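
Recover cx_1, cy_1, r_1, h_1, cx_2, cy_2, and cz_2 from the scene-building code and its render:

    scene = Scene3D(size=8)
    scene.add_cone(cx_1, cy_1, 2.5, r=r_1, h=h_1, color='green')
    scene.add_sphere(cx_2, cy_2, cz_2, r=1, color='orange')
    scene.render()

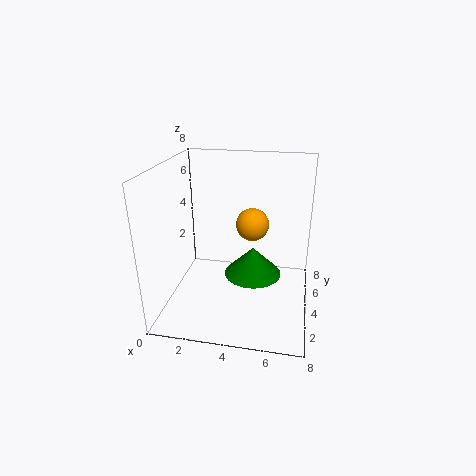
cx_1 = 5
cy_1 = 3
r_1 = 1.5
h_1 = 1.5
cx_2 = 4.5
cy_2 = 6
cz_2 = 4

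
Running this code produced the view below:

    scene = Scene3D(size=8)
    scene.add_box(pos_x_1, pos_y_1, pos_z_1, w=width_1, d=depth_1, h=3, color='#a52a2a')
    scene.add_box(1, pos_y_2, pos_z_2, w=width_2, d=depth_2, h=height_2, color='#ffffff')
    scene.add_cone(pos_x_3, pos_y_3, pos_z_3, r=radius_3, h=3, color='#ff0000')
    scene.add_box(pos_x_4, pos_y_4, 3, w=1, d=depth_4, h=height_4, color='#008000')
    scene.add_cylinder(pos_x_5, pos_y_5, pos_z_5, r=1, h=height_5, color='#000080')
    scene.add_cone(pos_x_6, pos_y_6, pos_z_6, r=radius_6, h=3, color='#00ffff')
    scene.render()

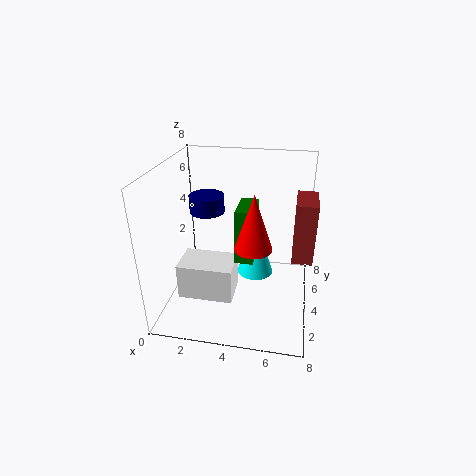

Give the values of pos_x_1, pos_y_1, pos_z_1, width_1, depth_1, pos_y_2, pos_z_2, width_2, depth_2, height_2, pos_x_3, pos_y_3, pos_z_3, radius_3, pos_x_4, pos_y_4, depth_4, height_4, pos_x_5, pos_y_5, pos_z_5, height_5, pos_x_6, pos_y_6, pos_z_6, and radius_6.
pos_x_1 = 7
pos_y_1 = 2
pos_z_1 = 4
width_1 = 1
depth_1 = 2
pos_y_2 = 2
pos_z_2 = 1
width_2 = 3
depth_2 = 2
height_2 = 2
pos_x_3 = 5
pos_y_3 = 3
pos_z_3 = 4
radius_3 = 1
pos_x_4 = 4
pos_y_4 = 3
depth_4 = 2
height_4 = 3
pos_x_5 = 2
pos_y_5 = 5
pos_z_5 = 5
height_5 = 1
pos_x_6 = 5
pos_y_6 = 4
pos_z_6 = 2
radius_6 = 1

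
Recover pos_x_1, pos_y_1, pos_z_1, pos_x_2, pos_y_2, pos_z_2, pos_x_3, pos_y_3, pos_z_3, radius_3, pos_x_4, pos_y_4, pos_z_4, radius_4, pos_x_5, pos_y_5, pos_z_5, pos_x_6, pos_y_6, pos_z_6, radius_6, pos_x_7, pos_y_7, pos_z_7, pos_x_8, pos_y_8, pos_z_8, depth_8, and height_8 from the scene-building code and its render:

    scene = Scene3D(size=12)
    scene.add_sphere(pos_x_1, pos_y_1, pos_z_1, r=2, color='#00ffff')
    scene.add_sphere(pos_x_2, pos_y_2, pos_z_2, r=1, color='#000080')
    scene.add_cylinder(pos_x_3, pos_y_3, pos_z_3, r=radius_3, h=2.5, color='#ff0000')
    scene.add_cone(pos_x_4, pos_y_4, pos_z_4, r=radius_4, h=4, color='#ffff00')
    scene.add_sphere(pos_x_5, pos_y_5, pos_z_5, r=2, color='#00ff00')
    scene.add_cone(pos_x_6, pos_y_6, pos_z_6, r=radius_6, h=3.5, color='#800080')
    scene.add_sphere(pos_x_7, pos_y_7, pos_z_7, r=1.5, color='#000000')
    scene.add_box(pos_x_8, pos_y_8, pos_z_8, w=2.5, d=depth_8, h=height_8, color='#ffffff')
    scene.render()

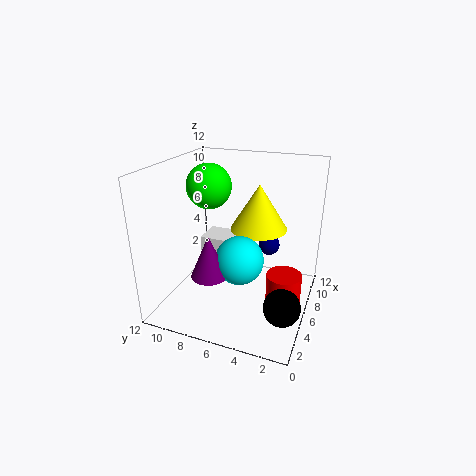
pos_x_1 = 5, pos_y_1 = 5.5, pos_z_1 = 4.5, pos_x_2 = 10.5, pos_y_2 = 4.5, pos_z_2 = 3.5, pos_x_3 = 6.5, pos_y_3 = 2, pos_z_3 = 0.5, radius_3 = 1.5, pos_x_4 = 8.5, pos_y_4 = 5, pos_z_4 = 6, radius_4 = 2.5, pos_x_5 = 8, pos_y_5 = 9.5, pos_z_5 = 9.5, pos_x_6 = 3.5, pos_y_6 = 7.5, pos_z_6 = 3.5, radius_6 = 1.5, pos_x_7 = 4, pos_y_7 = 1.5, pos_z_7 = 1.5, pos_x_8 = 6, pos_y_8 = 6.5, pos_z_8 = 3.5, depth_8 = 3, height_8 = 2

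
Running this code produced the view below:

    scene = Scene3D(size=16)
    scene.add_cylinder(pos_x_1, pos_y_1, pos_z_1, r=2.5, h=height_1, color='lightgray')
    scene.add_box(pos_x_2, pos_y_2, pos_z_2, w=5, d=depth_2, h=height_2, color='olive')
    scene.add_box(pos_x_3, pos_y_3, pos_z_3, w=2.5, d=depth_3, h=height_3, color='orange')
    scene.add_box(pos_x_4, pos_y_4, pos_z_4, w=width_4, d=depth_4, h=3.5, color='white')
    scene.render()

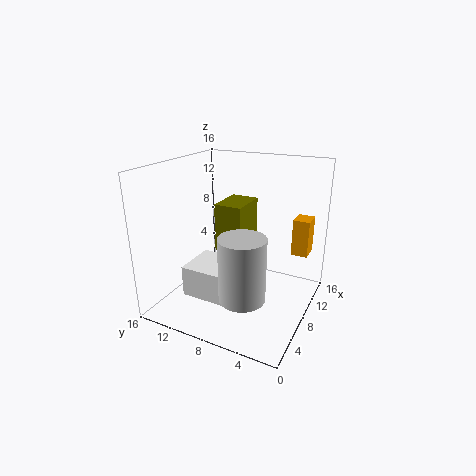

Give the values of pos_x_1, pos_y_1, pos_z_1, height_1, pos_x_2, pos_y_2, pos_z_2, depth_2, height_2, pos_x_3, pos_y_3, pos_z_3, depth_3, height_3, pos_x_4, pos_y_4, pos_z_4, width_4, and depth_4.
pos_x_1 = 5; pos_y_1 = 6; pos_z_1 = 2.5; height_1 = 7; pos_x_2 = 10.5; pos_y_2 = 9; pos_z_2 = 4.5; depth_2 = 3.5; height_2 = 6; pos_x_3 = 13.5; pos_y_3 = 1.5; pos_z_3 = 4.5; depth_3 = 2; height_3 = 4.5; pos_x_4 = 4; pos_y_4 = 8; pos_z_4 = 1.5; width_4 = 5; depth_4 = 5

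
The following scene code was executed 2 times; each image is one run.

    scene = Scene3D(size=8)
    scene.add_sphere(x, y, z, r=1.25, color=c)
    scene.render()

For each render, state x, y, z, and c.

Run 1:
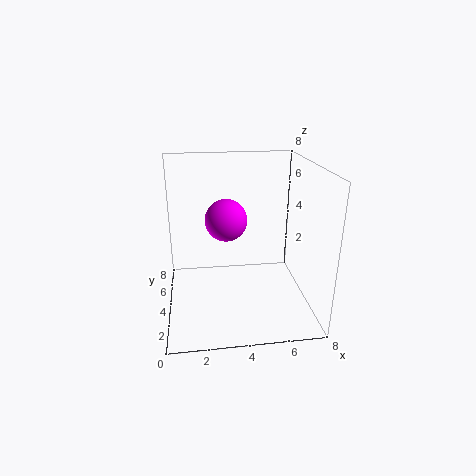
x = 3.5; y = 5.5; z = 4.5; c = 'magenta'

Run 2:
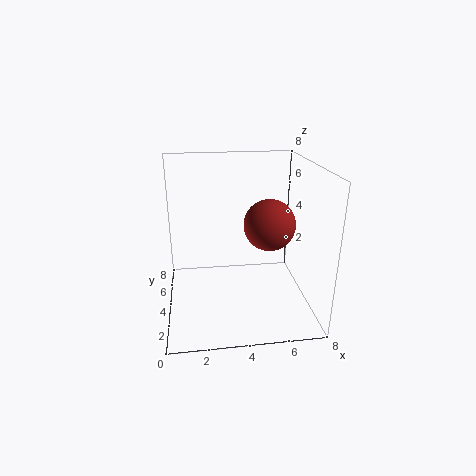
x = 5.25; y = 2; z = 5.5; c = 'brown'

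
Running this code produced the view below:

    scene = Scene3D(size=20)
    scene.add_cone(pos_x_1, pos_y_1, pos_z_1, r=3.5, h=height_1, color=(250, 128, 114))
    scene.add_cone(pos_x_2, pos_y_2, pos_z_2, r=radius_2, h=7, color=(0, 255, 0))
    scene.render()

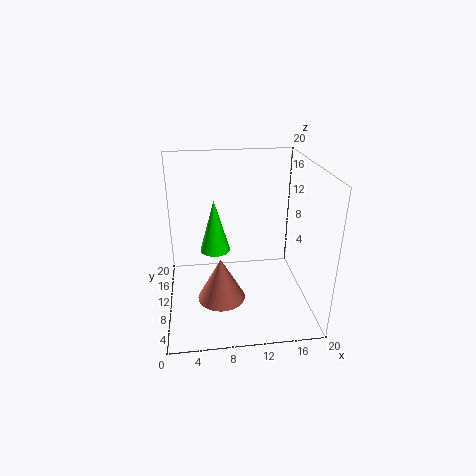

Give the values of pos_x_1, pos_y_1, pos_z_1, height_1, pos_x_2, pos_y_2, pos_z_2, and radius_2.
pos_x_1 = 7.5, pos_y_1 = 10, pos_z_1 = 0.25, height_1 = 6.5, pos_x_2 = 6.75, pos_y_2 = 9, pos_z_2 = 9, radius_2 = 2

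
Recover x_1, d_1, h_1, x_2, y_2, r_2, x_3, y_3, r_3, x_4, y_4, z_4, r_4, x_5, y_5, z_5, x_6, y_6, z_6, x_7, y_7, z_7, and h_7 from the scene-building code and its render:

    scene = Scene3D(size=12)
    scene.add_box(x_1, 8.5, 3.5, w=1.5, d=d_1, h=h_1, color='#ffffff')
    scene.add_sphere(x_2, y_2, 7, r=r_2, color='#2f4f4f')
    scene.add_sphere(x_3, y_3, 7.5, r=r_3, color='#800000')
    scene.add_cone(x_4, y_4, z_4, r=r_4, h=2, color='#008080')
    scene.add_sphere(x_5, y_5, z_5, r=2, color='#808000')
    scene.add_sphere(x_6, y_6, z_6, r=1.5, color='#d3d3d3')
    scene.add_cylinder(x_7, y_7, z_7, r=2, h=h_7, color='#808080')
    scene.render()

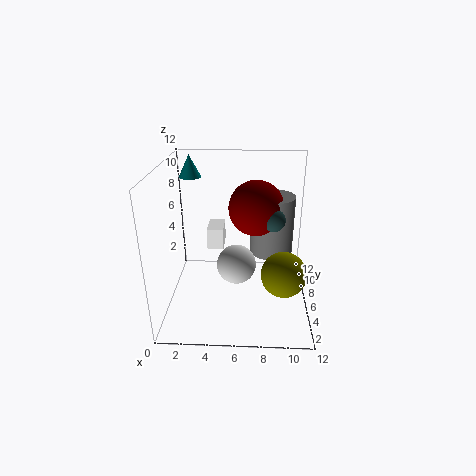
x_1 = 3
d_1 = 2.5
h_1 = 2
x_2 = 9
y_2 = 7.5
r_2 = 1
x_3 = 7.5
y_3 = 9
r_3 = 2.5
x_4 = 1.5
y_4 = 10
z_4 = 10
r_4 = 1
x_5 = 10
y_5 = 6
z_5 = 2.5
x_6 = 6
y_6 = 3.5
z_6 = 5
x_7 = 9
y_7 = 9.5
z_7 = 3
h_7 = 5.5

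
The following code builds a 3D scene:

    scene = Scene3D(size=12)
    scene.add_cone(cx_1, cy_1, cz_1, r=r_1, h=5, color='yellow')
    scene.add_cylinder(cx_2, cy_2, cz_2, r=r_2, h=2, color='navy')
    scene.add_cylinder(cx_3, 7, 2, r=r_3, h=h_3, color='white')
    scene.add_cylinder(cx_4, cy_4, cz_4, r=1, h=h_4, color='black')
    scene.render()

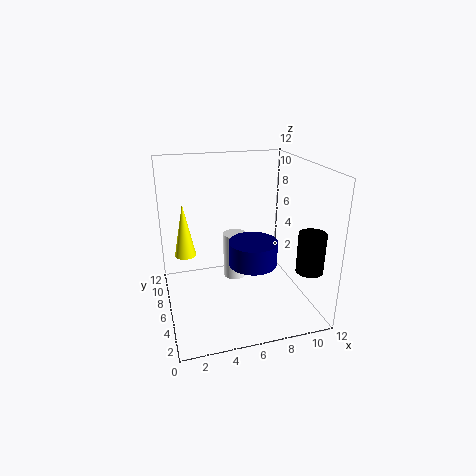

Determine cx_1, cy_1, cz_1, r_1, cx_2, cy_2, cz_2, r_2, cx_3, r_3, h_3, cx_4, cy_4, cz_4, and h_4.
cx_1 = 2
cy_1 = 10
cz_1 = 3
r_1 = 1
cx_2 = 7
cy_2 = 5
cz_2 = 4
r_2 = 2
cx_3 = 6
r_3 = 1
h_3 = 4
cx_4 = 10
cy_4 = 1
cz_4 = 5
h_4 = 3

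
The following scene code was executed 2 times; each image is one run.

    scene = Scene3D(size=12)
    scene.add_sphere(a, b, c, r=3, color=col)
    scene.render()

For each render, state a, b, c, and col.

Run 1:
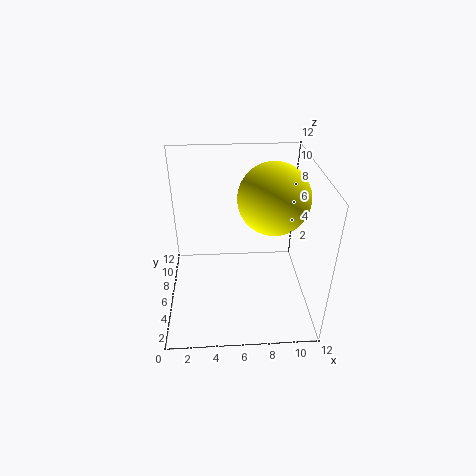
a = 9, b = 7, c = 9, col = 'yellow'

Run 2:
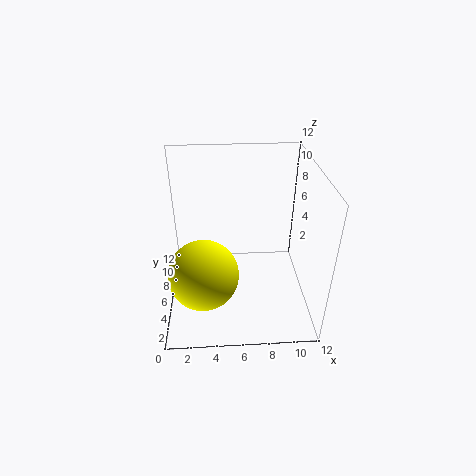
a = 3, b = 5, c = 3, col = 'yellow'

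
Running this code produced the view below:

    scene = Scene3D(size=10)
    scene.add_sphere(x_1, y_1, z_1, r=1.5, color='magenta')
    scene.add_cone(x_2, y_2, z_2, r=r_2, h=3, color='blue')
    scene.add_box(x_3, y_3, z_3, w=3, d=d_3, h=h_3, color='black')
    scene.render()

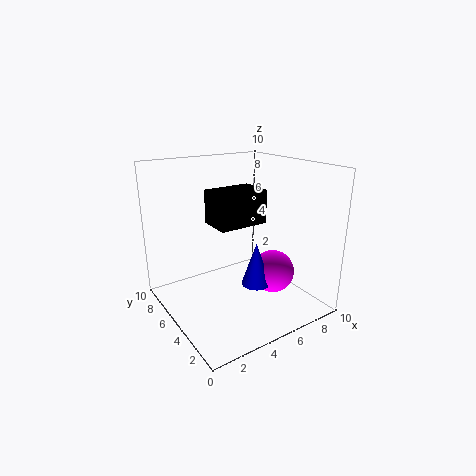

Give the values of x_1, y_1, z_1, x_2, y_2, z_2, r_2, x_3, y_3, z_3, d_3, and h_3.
x_1 = 7
y_1 = 3.5
z_1 = 2.5
x_2 = 5.5
y_2 = 3.5
z_2 = 2
r_2 = 1
x_3 = 2
y_3 = 2
z_3 = 7
d_3 = 2
h_3 = 2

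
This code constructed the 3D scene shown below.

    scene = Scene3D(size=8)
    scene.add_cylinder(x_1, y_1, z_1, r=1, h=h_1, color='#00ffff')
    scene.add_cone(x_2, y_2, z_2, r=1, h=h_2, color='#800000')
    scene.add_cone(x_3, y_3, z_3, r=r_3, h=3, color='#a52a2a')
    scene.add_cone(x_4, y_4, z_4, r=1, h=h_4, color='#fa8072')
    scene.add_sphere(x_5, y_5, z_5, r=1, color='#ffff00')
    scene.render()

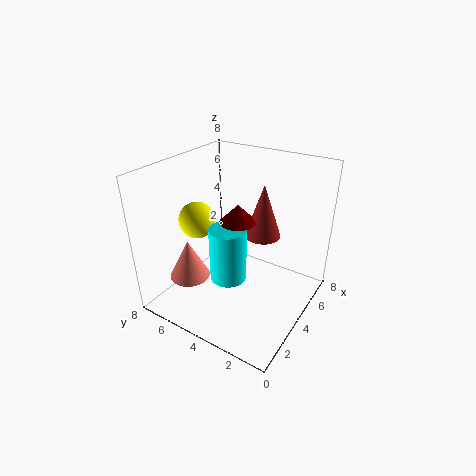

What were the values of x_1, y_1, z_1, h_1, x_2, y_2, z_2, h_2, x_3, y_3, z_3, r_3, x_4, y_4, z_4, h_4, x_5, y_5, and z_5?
x_1 = 3; y_1 = 4; z_1 = 2; h_1 = 3; x_2 = 4; y_2 = 4; z_2 = 5; h_2 = 1; x_3 = 5; y_3 = 3; z_3 = 4; r_3 = 1; x_4 = 1; y_4 = 5; z_4 = 3; h_4 = 2; x_5 = 3; y_5 = 6; z_5 = 5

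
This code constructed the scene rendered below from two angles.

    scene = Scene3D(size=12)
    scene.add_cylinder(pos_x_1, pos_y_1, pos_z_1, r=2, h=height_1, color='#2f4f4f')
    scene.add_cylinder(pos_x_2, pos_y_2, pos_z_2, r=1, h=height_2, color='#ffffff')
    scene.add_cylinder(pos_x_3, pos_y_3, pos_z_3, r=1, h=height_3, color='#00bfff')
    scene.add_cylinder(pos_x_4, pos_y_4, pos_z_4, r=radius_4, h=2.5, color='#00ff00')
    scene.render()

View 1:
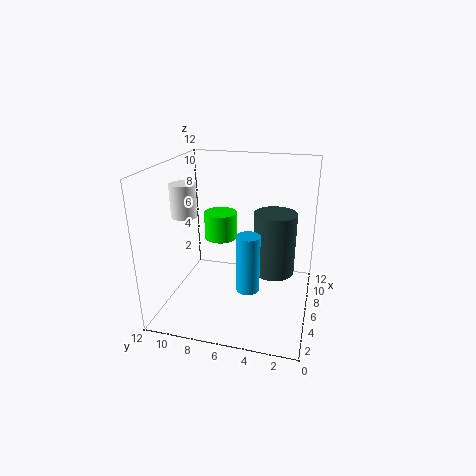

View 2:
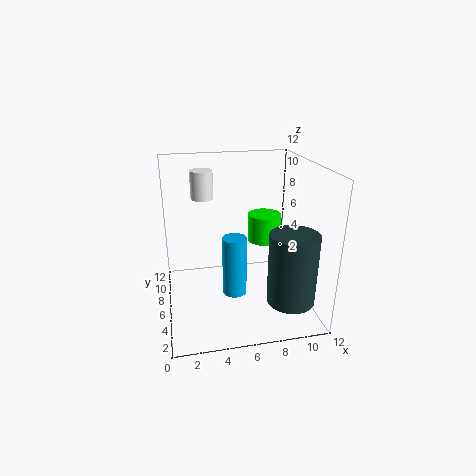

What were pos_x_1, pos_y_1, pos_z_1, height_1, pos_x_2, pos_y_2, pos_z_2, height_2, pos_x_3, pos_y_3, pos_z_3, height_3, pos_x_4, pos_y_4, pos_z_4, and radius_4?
pos_x_1 = 10
pos_y_1 = 3.5
pos_z_1 = 1
height_1 = 6
pos_x_2 = 3.5
pos_y_2 = 9.5
pos_z_2 = 8.5
height_2 = 2.5
pos_x_3 = 5.5
pos_y_3 = 5
pos_z_3 = 1.5
height_3 = 5
pos_x_4 = 9
pos_y_4 = 8.5
pos_z_4 = 4.5
radius_4 = 1.5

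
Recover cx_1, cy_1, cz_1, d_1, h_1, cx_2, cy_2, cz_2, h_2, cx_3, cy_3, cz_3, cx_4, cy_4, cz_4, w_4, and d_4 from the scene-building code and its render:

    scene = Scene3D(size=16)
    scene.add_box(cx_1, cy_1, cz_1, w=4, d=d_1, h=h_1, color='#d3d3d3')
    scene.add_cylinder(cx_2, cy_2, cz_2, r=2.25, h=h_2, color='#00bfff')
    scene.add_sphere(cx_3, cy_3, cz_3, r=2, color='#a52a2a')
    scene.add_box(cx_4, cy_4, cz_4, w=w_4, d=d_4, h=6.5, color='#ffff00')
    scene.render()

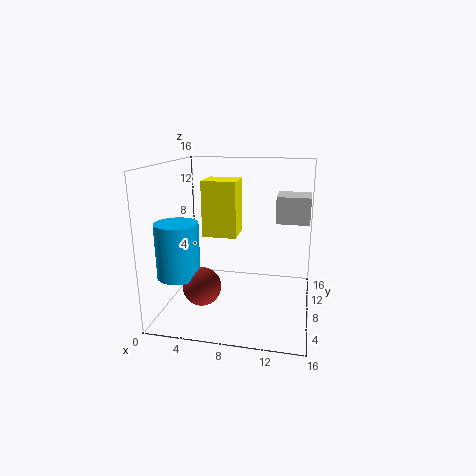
cx_1 = 11.75, cy_1 = 11.75, cz_1 = 8.75, d_1 = 4, h_1 = 3.25, cx_2 = 2.5, cy_2 = 4, cz_2 = 4.75, h_2 = 5.75, cx_3 = 5, cy_3 = 4, cz_3 = 3.75, cx_4 = 3.5, cy_4 = 9, cz_4 = 7.5, w_4 = 4, d_4 = 3.75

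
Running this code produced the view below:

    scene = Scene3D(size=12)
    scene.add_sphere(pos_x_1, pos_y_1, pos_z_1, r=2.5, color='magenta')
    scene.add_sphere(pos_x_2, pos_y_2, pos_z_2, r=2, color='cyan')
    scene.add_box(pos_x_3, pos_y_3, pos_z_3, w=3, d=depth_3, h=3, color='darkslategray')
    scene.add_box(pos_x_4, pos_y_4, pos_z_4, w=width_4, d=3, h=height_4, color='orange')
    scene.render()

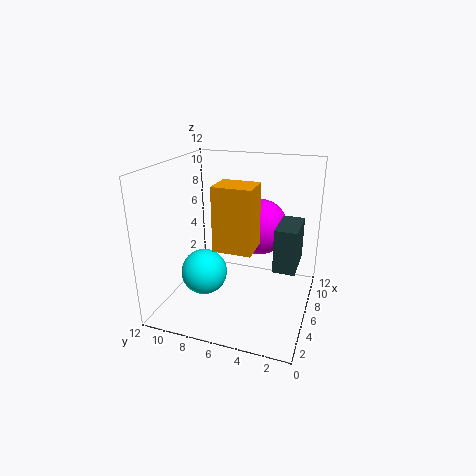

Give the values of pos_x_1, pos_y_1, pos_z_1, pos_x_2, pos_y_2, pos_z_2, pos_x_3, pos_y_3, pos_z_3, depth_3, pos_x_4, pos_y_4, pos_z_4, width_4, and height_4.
pos_x_1 = 9
pos_y_1 = 5
pos_z_1 = 6
pos_x_2 = 5.5
pos_y_2 = 9
pos_z_2 = 2.5
pos_x_3 = 1.5
pos_y_3 = 0.5
pos_z_3 = 6
depth_3 = 1.5
pos_x_4 = 3
pos_y_4 = 4
pos_z_4 = 6
width_4 = 2.5
height_4 = 5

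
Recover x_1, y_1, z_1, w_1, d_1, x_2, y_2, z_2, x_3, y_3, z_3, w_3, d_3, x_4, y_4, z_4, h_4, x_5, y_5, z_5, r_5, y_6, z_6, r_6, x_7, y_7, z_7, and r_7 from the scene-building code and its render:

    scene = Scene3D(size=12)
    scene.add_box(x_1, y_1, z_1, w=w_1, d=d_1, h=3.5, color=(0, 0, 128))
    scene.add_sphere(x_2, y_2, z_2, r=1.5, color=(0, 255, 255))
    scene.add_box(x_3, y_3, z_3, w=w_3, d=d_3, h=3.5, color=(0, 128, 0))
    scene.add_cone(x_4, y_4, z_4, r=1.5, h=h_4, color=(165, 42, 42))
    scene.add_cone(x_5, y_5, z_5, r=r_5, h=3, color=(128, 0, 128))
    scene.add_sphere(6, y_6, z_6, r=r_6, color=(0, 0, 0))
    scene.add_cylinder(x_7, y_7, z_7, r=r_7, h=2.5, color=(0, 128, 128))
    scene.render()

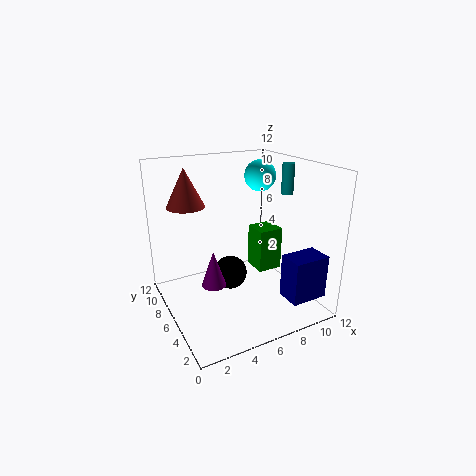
x_1 = 8; y_1 = 0.5; z_1 = 2; w_1 = 3; d_1 = 2; x_2 = 10.5; y_2 = 10; z_2 = 10; x_3 = 7; y_3 = 4; z_3 = 3.5; w_3 = 2; d_3 = 2; x_4 = 2; y_4 = 7; z_4 = 9; h_4 = 3; x_5 = 3.5; y_5 = 5.5; z_5 = 2.5; r_5 = 1; y_6 = 7.5; z_6 = 2; r_6 = 1.5; x_7 = 10; y_7 = 5; z_7 = 9.5; r_7 = 0.5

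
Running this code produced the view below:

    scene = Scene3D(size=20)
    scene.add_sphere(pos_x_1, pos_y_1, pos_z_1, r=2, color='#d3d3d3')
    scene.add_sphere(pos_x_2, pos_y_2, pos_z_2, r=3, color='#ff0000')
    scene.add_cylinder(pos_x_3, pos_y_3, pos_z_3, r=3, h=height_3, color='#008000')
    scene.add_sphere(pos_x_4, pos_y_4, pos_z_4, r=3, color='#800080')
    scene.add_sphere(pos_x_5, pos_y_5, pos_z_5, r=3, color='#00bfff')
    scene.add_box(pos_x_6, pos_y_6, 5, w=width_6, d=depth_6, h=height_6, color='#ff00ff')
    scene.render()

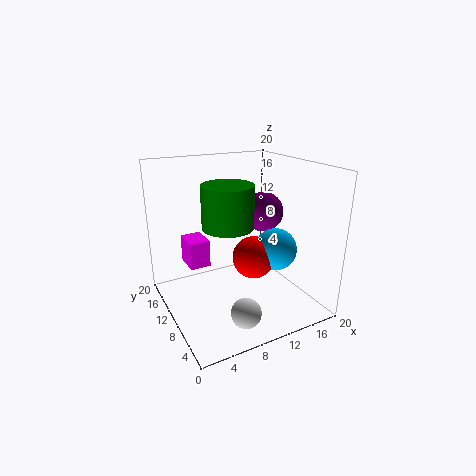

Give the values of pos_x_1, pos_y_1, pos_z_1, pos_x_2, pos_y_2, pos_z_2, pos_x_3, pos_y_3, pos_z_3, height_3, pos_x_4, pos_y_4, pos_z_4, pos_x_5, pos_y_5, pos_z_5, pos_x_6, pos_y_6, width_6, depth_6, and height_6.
pos_x_1 = 8
pos_y_1 = 4
pos_z_1 = 2
pos_x_2 = 12
pos_y_2 = 9
pos_z_2 = 7
pos_x_3 = 6
pos_y_3 = 5
pos_z_3 = 14
height_3 = 5
pos_x_4 = 16
pos_y_4 = 13
pos_z_4 = 12
pos_x_5 = 15
pos_y_5 = 8
pos_z_5 = 8
pos_x_6 = 4
pos_y_6 = 13
width_6 = 3
depth_6 = 4
height_6 = 4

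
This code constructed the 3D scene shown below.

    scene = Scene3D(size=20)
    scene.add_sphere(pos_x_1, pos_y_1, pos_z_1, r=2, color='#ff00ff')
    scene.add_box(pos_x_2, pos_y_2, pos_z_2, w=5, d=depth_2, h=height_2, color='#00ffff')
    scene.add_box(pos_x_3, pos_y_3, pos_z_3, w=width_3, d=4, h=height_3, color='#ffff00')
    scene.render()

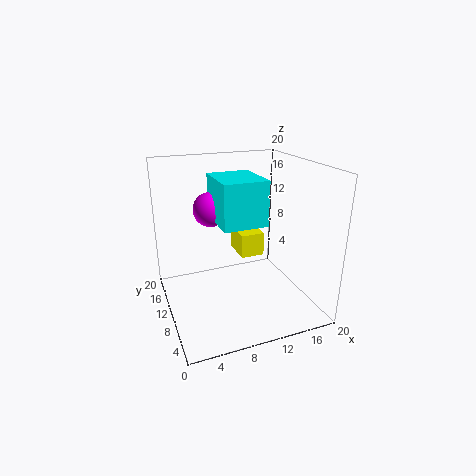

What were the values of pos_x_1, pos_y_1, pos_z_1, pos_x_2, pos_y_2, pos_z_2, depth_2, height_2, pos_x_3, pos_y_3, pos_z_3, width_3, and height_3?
pos_x_1 = 5; pos_y_1 = 6; pos_z_1 = 16; pos_x_2 = 5; pos_y_2 = 1; pos_z_2 = 15; depth_2 = 6; height_2 = 5; pos_x_3 = 9; pos_y_3 = 6; pos_z_3 = 9; width_3 = 3; height_3 = 3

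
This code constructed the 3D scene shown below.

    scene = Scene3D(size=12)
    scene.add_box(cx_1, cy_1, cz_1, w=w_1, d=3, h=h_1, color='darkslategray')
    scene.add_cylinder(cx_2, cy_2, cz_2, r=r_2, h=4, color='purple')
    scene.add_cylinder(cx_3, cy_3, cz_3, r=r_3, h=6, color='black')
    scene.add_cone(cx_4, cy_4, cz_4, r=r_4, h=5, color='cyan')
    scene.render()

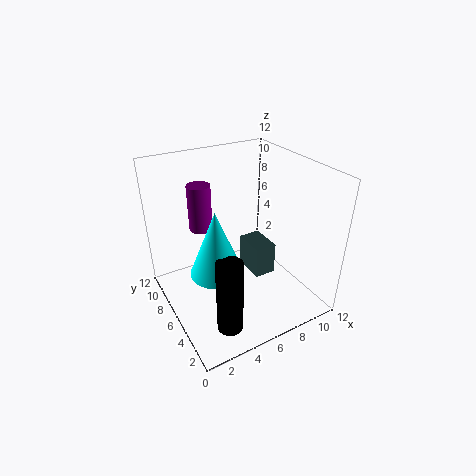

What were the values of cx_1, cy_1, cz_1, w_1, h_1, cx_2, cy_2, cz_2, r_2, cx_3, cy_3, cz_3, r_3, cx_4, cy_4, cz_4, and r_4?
cx_1 = 8, cy_1 = 6, cz_1 = 1, w_1 = 2, h_1 = 3, cx_2 = 4, cy_2 = 9, cz_2 = 6, r_2 = 1, cx_3 = 3, cy_3 = 2, cz_3 = 1, r_3 = 1, cx_4 = 3, cy_4 = 4, cz_4 = 5, r_4 = 2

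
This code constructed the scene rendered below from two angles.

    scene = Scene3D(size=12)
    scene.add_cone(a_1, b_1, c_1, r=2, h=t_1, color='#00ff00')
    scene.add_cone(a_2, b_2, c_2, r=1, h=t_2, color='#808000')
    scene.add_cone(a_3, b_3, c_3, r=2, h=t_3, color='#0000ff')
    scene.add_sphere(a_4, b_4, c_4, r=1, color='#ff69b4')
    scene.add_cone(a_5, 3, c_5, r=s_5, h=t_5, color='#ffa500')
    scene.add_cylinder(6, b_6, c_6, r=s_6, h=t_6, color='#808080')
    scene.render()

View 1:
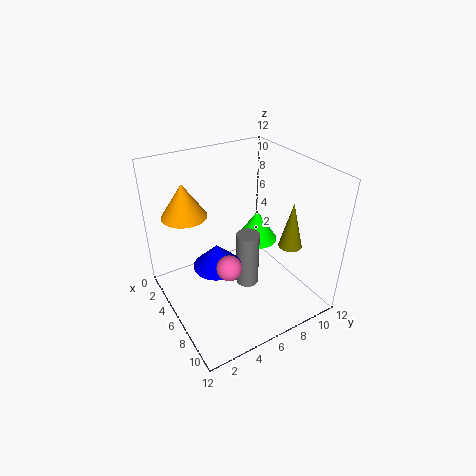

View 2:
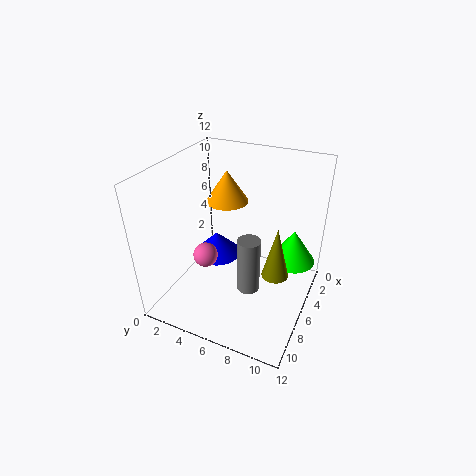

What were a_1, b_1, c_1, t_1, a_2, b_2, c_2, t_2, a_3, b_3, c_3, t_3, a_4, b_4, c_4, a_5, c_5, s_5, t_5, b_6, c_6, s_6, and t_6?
a_1 = 3
b_1 = 10
c_1 = 3
t_1 = 3
a_2 = 8
b_2 = 10
c_2 = 5
t_2 = 4
a_3 = 6
b_3 = 4
c_3 = 4
t_3 = 2
a_4 = 8
b_4 = 4
c_4 = 5
a_5 = 2
c_5 = 7
s_5 = 2
t_5 = 3
b_6 = 7
c_6 = 1
s_6 = 1
t_6 = 5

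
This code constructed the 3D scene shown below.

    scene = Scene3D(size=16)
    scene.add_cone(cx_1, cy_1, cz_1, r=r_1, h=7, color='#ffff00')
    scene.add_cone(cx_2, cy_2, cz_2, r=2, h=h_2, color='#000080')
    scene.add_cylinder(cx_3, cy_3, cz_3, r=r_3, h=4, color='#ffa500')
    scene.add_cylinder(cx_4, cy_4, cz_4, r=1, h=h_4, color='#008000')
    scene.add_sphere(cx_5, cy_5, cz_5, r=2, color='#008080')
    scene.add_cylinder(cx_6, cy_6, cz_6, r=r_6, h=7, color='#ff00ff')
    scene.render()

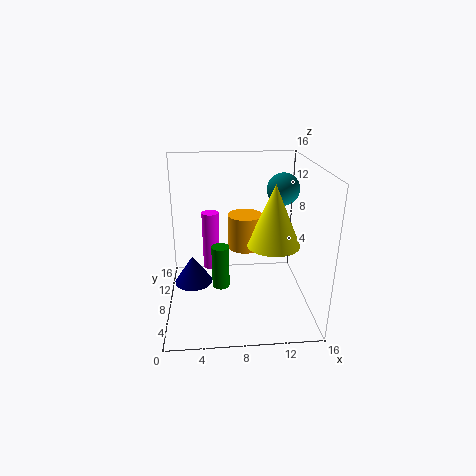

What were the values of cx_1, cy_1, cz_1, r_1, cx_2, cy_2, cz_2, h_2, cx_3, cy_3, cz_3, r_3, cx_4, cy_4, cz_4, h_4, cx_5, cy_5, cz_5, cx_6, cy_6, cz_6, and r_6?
cx_1 = 12
cy_1 = 8
cz_1 = 7
r_1 = 3
cx_2 = 3
cy_2 = 6
cz_2 = 4
h_2 = 3
cx_3 = 9
cy_3 = 10
cz_3 = 6
r_3 = 2
cx_4 = 6
cy_4 = 8
cz_4 = 2
h_4 = 5
cx_5 = 14
cy_5 = 13
cz_5 = 12
cx_6 = 5
cy_6 = 11
cz_6 = 3
r_6 = 1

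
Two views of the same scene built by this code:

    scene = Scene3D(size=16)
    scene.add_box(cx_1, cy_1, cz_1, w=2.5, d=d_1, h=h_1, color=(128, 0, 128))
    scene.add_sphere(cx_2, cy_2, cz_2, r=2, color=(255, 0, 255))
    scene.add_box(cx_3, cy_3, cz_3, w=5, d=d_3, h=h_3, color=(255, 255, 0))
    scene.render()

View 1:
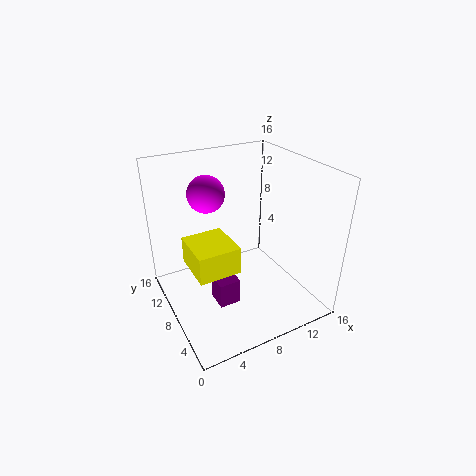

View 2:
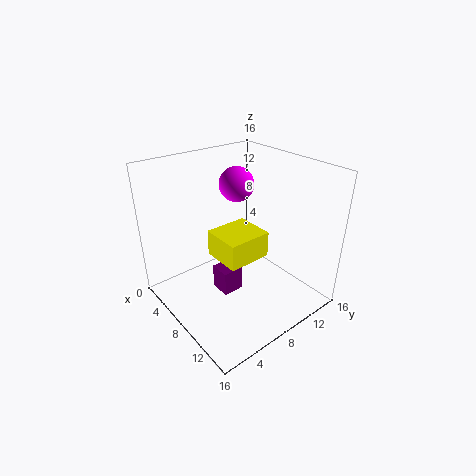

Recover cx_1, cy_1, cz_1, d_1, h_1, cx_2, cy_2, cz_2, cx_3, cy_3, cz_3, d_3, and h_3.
cx_1 = 5; cy_1 = 6.5; cz_1 = 0.25; d_1 = 2.5; h_1 = 3; cx_2 = 5.25; cy_2 = 10; cz_2 = 13; cx_3 = 3; cy_3 = 7.25; cz_3 = 3.75; d_3 = 5.5; h_3 = 3.25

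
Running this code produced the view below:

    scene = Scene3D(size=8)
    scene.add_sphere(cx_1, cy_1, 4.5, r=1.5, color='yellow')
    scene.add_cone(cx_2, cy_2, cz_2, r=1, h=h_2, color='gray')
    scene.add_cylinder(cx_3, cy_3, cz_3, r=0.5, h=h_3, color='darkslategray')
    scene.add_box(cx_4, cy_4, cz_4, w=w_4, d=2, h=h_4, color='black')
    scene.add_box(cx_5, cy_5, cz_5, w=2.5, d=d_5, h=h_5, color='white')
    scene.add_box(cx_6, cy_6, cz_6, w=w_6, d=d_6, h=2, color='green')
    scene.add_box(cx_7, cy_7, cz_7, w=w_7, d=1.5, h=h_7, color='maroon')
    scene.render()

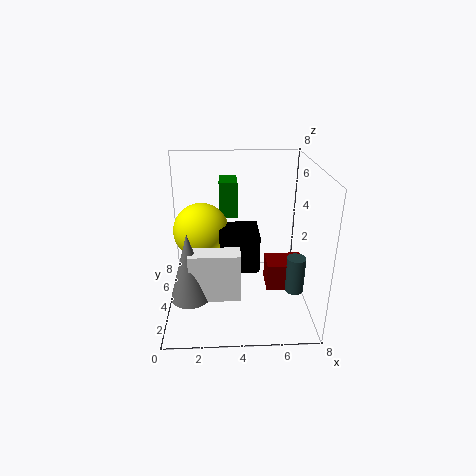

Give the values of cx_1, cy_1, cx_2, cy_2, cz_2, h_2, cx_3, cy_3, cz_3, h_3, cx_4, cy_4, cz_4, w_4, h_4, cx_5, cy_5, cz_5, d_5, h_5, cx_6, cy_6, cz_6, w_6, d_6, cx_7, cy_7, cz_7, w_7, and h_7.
cx_1 = 2; cy_1 = 4; cx_2 = 1.5; cy_2 = 1.5; cz_2 = 2; h_2 = 3.5; cx_3 = 7; cy_3 = 2.5; cz_3 = 1.5; h_3 = 2; cx_4 = 3; cy_4 = 2; cz_4 = 3; w_4 = 2; h_4 = 2; cx_5 = 1.5; cy_5 = 1; cz_5 = 2; d_5 = 1; h_5 = 2.5; cx_6 = 3; cy_6 = 4.5; cz_6 = 5; w_6 = 1; d_6 = 1.5; cx_7 = 5.5; cy_7 = 2.5; cz_7 = 1.5; w_7 = 2; h_7 = 1.5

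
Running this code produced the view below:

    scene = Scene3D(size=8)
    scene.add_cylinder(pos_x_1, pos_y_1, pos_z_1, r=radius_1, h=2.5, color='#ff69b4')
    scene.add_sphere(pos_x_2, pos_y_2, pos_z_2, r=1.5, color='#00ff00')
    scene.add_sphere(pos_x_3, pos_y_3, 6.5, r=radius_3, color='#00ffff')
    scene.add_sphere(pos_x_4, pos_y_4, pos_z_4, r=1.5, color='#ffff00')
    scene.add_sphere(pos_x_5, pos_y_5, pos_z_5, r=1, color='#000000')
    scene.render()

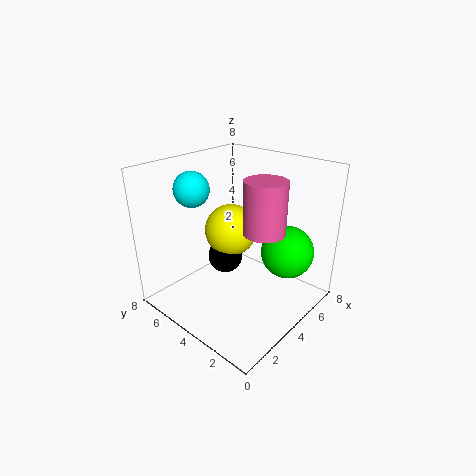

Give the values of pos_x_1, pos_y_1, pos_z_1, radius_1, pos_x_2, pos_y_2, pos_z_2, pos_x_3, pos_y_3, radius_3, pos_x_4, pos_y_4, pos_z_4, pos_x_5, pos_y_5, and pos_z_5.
pos_x_1 = 3; pos_y_1 = 1.5; pos_z_1 = 5.5; radius_1 = 1; pos_x_2 = 6; pos_y_2 = 2; pos_z_2 = 3; pos_x_3 = 3; pos_y_3 = 6.5; radius_3 = 1; pos_x_4 = 4.5; pos_y_4 = 5; pos_z_4 = 4; pos_x_5 = 4; pos_y_5 = 5; pos_z_5 = 2.5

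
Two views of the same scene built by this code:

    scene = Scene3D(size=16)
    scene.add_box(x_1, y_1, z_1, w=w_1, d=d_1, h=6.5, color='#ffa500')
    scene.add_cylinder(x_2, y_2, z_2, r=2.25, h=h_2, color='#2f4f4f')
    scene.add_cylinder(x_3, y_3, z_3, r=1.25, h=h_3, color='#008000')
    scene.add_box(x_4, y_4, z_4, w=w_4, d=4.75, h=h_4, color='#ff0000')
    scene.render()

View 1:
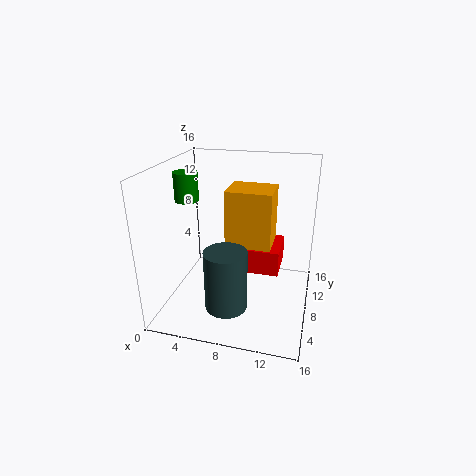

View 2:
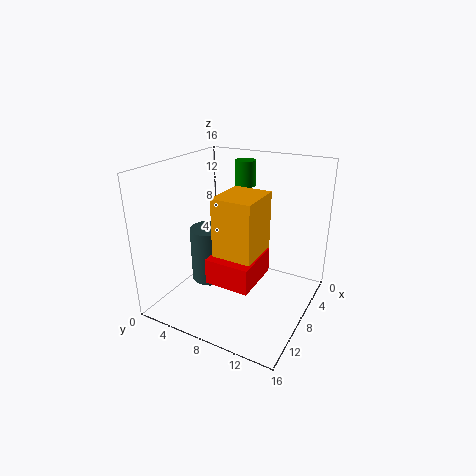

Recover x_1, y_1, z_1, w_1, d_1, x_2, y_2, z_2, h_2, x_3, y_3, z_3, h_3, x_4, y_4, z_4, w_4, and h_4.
x_1 = 6.75; y_1 = 7; z_1 = 7; w_1 = 5; d_1 = 4.25; x_2 = 7.75; y_2 = 4; z_2 = 1.75; h_2 = 6.5; x_3 = 3; y_3 = 6.25; z_3 = 12.5; h_3 = 3; x_4 = 7.25; y_4 = 6.75; z_4 = 4.5; w_4 = 5.5; h_4 = 2.75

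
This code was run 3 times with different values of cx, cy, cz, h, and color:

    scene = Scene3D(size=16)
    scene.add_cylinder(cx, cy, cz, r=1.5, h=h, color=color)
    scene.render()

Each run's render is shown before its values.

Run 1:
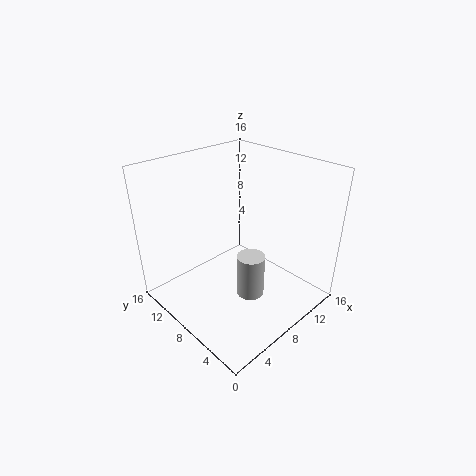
cx = 7.25, cy = 5.25, cz = 2.5, h = 4.75, color = 'lightgray'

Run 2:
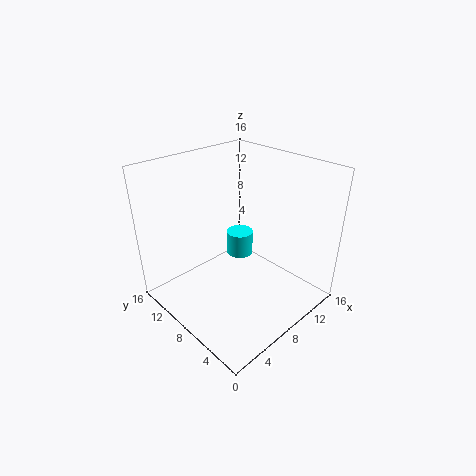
cx = 9.25, cy = 9, cz = 5.25, h = 2.75, color = 'cyan'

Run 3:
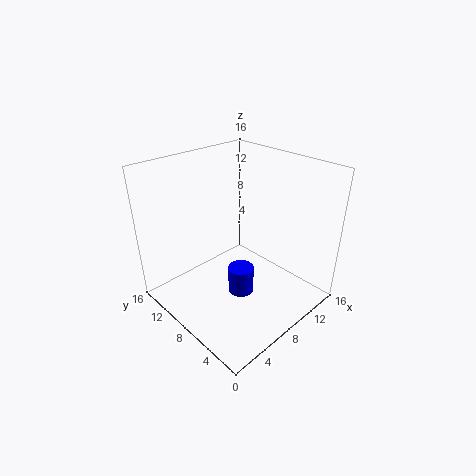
cx = 8.25, cy = 7.75, cz = 0.75, h = 3.25, color = 'blue'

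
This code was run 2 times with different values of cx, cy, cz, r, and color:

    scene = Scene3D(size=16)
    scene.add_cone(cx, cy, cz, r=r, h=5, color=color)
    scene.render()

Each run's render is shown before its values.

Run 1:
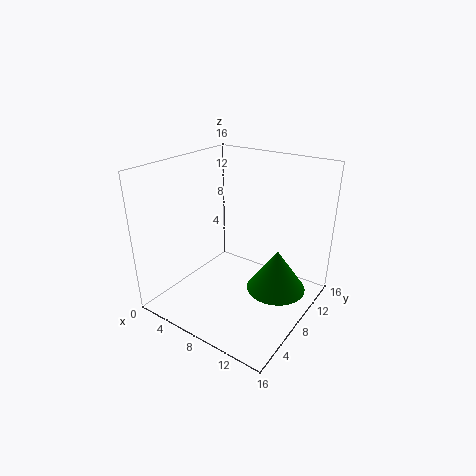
cx = 11.5; cy = 11; cz = 1; r = 3.5; color = 'green'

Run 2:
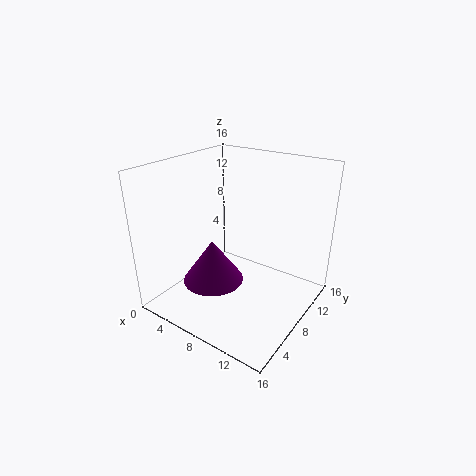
cx = 5.5; cy = 6.5; cz = 2.5; r = 3.5; color = 'purple'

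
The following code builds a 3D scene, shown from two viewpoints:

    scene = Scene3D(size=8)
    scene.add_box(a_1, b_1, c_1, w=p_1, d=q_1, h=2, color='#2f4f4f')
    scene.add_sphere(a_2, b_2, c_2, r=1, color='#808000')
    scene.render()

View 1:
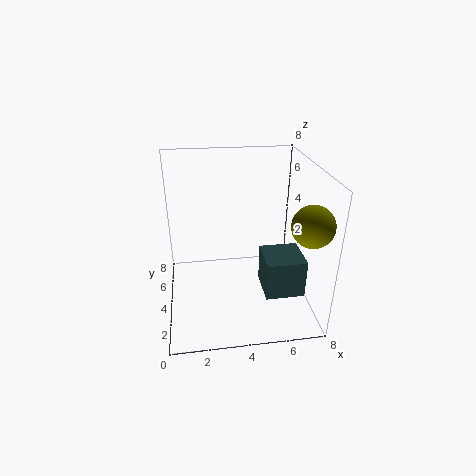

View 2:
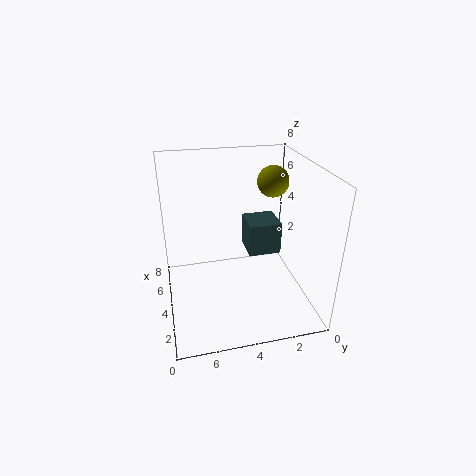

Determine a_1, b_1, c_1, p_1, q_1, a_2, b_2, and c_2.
a_1 = 5
b_1 = 1
c_1 = 2
p_1 = 2
q_1 = 2
a_2 = 7
b_2 = 1
c_2 = 6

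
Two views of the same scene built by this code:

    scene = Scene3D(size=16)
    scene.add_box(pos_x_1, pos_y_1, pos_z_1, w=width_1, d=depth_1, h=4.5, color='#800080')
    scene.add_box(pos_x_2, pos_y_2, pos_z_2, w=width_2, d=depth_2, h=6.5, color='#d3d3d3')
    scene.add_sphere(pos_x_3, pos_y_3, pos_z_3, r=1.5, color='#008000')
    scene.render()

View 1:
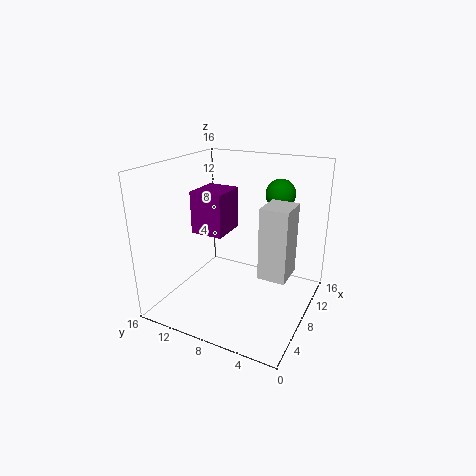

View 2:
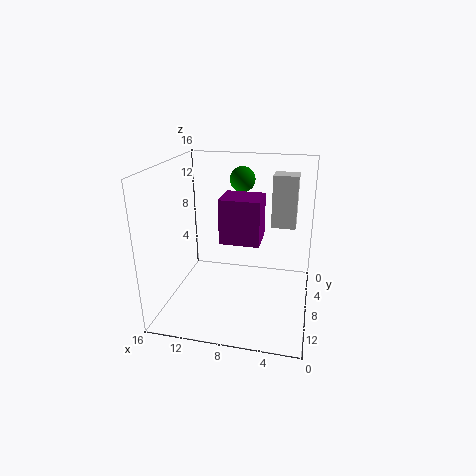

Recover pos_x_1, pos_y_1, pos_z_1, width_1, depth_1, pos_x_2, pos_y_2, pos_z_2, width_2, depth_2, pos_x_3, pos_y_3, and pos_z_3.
pos_x_1 = 5, pos_y_1 = 8.5, pos_z_1 = 9, width_1 = 4, depth_1 = 3.5, pos_x_2 = 2, pos_y_2 = 0.5, pos_z_2 = 7.5, width_2 = 3, depth_2 = 2.5, pos_x_3 = 8.5, pos_y_3 = 3.5, pos_z_3 = 13.5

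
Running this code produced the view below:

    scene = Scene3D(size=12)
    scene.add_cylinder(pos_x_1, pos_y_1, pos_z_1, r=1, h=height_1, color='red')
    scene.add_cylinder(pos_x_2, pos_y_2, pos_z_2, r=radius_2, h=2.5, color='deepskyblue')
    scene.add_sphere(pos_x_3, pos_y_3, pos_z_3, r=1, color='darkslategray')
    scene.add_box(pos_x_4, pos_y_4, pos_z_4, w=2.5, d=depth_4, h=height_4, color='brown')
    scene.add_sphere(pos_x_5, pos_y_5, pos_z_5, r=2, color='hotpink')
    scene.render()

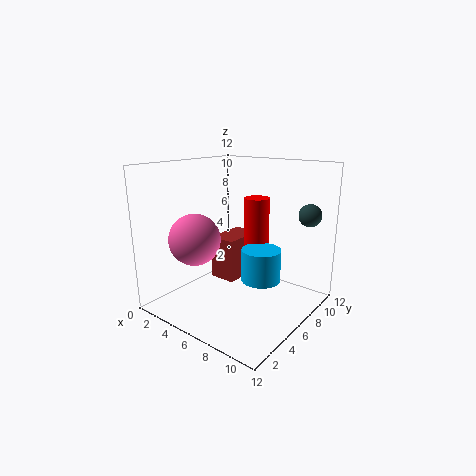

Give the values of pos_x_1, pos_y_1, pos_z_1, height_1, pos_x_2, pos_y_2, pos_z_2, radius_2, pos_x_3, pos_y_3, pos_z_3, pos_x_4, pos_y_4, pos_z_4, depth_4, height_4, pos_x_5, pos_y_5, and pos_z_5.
pos_x_1 = 7.5
pos_y_1 = 6.5
pos_z_1 = 5
height_1 = 4.5
pos_x_2 = 9
pos_y_2 = 5
pos_z_2 = 3.5
radius_2 = 1.5
pos_x_3 = 10
pos_y_3 = 11
pos_z_3 = 7.5
pos_x_4 = 2
pos_y_4 = 7
pos_z_4 = 1
depth_4 = 4
height_4 = 4
pos_x_5 = 4.5
pos_y_5 = 2.5
pos_z_5 = 6.5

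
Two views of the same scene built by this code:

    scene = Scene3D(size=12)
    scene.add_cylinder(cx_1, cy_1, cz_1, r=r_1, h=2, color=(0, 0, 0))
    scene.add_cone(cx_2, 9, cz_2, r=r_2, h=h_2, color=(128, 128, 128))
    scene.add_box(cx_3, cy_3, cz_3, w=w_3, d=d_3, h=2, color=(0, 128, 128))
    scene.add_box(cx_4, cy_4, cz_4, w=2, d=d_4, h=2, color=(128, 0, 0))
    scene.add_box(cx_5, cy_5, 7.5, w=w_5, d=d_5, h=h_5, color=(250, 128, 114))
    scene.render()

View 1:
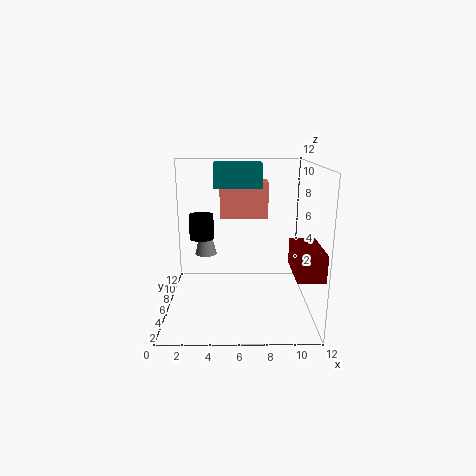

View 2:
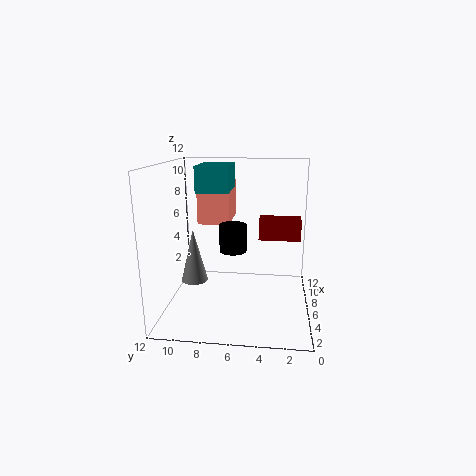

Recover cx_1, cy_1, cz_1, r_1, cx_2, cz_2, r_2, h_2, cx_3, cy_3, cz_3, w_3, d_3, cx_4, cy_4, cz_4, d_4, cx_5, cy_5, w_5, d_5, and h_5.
cx_1 = 3
cy_1 = 6
cz_1 = 6
r_1 = 1
cx_2 = 3
cz_2 = 3.5
r_2 = 1
h_2 = 4
cx_3 = 4
cy_3 = 6.5
cz_3 = 10
w_3 = 4
d_3 = 2.5
cx_4 = 10
cy_4 = 0.5
cz_4 = 4.5
d_4 = 4
cx_5 = 4.5
cy_5 = 6.5
w_5 = 4
d_5 = 2.5
h_5 = 3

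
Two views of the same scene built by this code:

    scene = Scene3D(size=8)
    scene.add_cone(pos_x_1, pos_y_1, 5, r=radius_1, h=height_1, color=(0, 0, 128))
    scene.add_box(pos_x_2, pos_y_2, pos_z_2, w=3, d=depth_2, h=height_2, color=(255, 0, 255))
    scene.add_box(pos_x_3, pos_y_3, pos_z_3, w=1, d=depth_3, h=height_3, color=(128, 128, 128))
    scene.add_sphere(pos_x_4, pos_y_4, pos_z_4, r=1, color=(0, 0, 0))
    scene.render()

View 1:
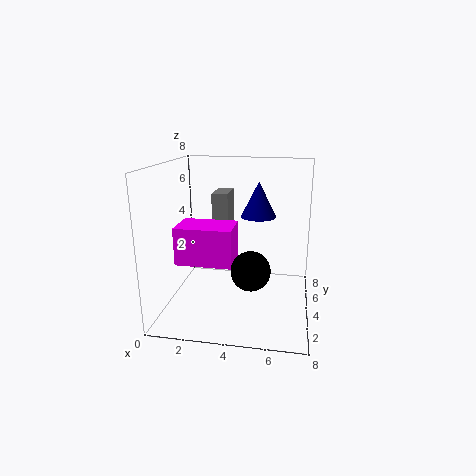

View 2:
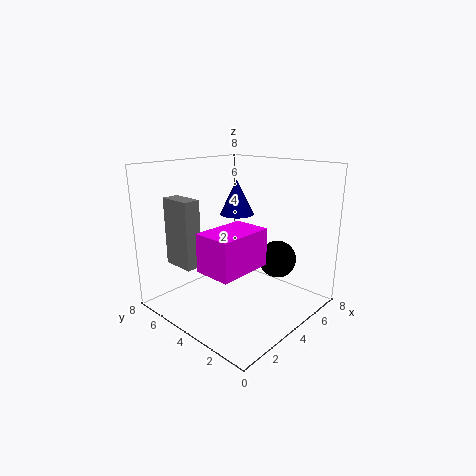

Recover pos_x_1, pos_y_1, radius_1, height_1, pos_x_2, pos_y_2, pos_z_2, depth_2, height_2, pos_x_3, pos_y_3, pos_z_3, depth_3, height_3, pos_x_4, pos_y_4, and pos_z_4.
pos_x_1 = 5
pos_y_1 = 5
radius_1 = 1
height_1 = 2
pos_x_2 = 1
pos_y_2 = 2
pos_z_2 = 3
depth_2 = 2
height_2 = 2
pos_x_3 = 2
pos_y_3 = 6
pos_z_3 = 2
depth_3 = 2
height_3 = 4
pos_x_4 = 5
pos_y_4 = 2
pos_z_4 = 3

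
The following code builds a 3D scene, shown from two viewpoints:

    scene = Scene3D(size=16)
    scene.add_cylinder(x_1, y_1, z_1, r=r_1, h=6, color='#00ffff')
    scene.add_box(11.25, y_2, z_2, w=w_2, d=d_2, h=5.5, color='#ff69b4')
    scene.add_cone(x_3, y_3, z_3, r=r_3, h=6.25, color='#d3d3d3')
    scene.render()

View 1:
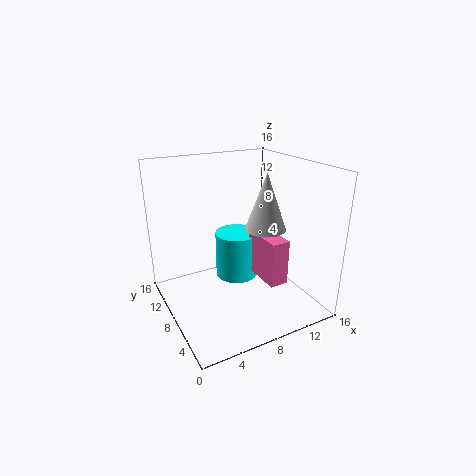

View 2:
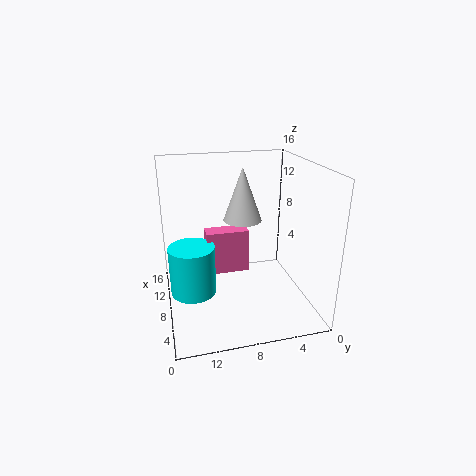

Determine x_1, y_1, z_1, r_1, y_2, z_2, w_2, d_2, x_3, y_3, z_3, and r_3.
x_1 = 10.5, y_1 = 13, z_1 = 0.25, r_1 = 2.75, y_2 = 5.75, z_2 = 1.75, w_2 = 2.25, d_2 = 5.25, x_3 = 10.75, y_3 = 6.75, z_3 = 9, r_3 = 2.25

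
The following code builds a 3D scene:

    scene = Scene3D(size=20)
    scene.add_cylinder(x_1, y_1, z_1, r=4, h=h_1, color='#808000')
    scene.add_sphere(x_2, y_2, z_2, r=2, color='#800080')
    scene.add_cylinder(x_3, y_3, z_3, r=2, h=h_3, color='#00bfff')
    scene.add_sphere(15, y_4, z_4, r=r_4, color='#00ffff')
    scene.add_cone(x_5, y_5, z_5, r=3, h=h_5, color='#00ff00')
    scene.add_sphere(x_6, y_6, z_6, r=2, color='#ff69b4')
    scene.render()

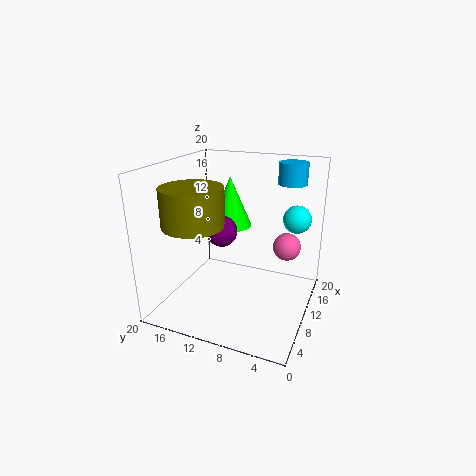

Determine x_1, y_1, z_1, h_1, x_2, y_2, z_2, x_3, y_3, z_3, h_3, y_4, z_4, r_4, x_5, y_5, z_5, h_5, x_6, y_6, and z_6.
x_1 = 5, y_1 = 14, z_1 = 13, h_1 = 5, x_2 = 7, y_2 = 11, z_2 = 12, x_3 = 15, y_3 = 4, z_3 = 17, h_3 = 3, y_4 = 3, z_4 = 12, r_4 = 2, x_5 = 12, y_5 = 12, z_5 = 11, h_5 = 7, x_6 = 14, y_6 = 4, z_6 = 8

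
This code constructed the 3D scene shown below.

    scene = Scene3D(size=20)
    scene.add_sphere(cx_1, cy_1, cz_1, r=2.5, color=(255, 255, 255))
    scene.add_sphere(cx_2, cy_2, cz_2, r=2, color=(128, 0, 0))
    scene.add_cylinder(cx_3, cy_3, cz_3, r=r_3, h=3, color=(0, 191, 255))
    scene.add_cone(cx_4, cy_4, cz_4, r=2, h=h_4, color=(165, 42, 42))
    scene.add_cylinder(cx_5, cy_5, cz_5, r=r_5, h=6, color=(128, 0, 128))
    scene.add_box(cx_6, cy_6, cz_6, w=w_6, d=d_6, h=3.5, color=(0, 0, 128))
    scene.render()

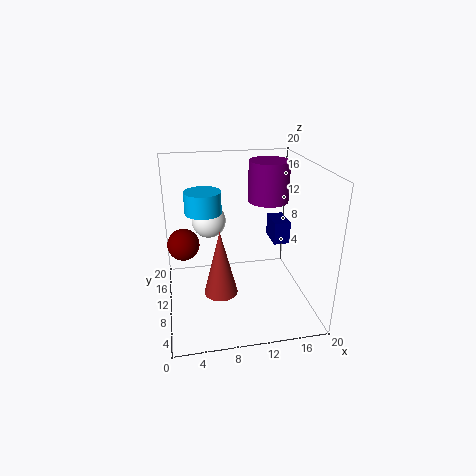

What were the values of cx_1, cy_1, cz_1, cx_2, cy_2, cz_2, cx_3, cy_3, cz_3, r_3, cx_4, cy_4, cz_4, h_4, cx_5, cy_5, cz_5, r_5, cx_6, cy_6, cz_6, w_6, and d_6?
cx_1 = 6.5; cy_1 = 14.5; cz_1 = 11; cx_2 = 2.5; cy_2 = 7.5; cz_2 = 11; cx_3 = 5.5; cy_3 = 11.5; cz_3 = 13.5; r_3 = 2.5; cx_4 = 6.5; cy_4 = 3; cz_4 = 6.5; h_4 = 8; cx_5 = 15.5; cy_5 = 14.5; cz_5 = 13.5; r_5 = 3; cx_6 = 16.5; cy_6 = 13.5; cz_6 = 6.5; w_6 = 2.5; d_6 = 4.5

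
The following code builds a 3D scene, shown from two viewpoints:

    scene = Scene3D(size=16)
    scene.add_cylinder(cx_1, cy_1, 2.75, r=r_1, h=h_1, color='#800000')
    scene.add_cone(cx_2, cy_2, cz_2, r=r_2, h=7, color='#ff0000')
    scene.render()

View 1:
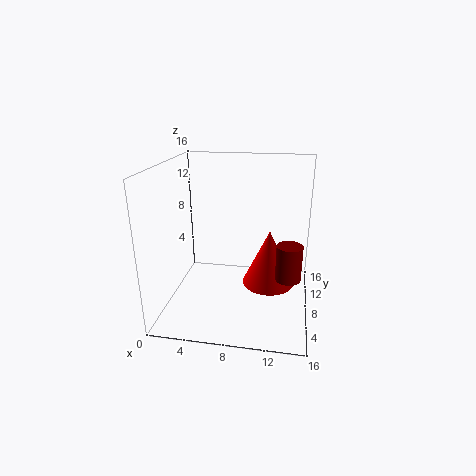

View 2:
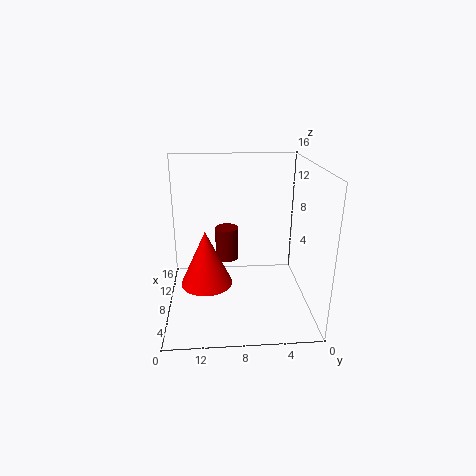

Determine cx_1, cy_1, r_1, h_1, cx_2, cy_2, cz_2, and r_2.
cx_1 = 13.75; cy_1 = 9; r_1 = 1.5; h_1 = 4.25; cx_2 = 11.25; cy_2 = 11.75; cz_2 = 0.5; r_2 = 3.25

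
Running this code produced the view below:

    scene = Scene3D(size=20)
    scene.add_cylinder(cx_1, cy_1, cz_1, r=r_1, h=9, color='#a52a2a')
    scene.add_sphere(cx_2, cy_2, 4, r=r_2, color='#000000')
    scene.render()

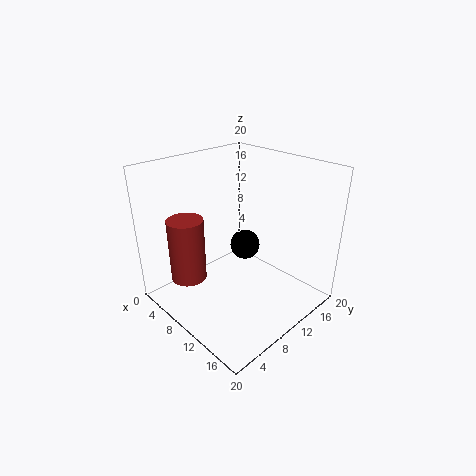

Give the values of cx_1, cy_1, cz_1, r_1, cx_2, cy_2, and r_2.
cx_1 = 5.5
cy_1 = 4.5
cz_1 = 4
r_1 = 2.5
cx_2 = 4.5
cy_2 = 17
r_2 = 2.5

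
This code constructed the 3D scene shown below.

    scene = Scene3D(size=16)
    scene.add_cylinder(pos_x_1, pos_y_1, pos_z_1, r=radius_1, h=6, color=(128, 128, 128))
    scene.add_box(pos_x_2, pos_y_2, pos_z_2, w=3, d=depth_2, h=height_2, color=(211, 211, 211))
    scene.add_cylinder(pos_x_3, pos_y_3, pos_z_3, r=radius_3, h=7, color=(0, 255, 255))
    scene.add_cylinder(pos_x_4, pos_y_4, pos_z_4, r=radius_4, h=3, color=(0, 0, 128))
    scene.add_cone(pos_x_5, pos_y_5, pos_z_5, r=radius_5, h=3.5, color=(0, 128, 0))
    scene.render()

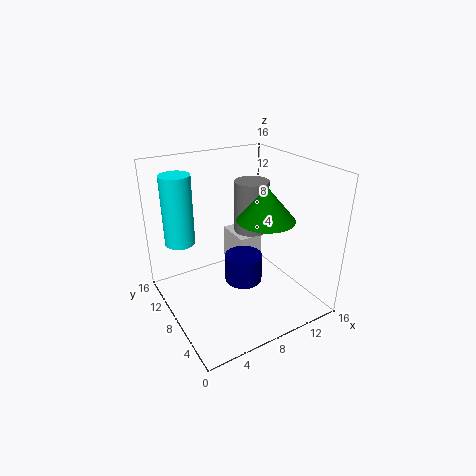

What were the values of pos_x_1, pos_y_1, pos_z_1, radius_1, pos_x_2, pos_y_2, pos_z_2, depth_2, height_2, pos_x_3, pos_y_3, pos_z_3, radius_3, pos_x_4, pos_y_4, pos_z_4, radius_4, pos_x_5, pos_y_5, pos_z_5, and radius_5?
pos_x_1 = 11, pos_y_1 = 10, pos_z_1 = 7.5, radius_1 = 2, pos_x_2 = 10, pos_y_2 = 10.5, pos_z_2 = 0.5, depth_2 = 4.5, height_2 = 5.5, pos_x_3 = 1.5, pos_y_3 = 8.5, pos_z_3 = 9, radius_3 = 1.5, pos_x_4 = 7.5, pos_y_4 = 6, pos_z_4 = 4, radius_4 = 2, pos_x_5 = 9.5, pos_y_5 = 5, pos_z_5 = 11, radius_5 = 3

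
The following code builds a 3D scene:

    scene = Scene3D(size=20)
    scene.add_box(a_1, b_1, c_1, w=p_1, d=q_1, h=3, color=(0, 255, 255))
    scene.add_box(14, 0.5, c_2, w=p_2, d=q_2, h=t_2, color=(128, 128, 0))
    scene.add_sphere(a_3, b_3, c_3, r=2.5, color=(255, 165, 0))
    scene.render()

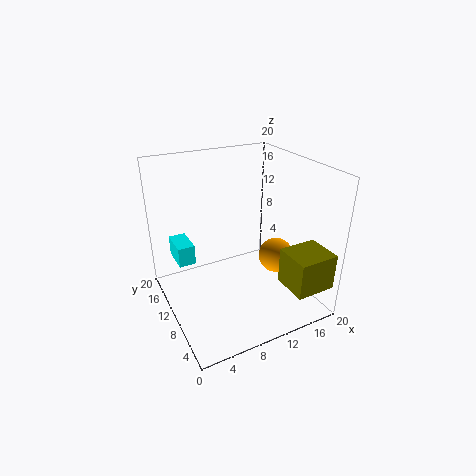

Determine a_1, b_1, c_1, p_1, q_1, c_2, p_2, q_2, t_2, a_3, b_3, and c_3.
a_1 = 2.5, b_1 = 14, c_1 = 5, p_1 = 2.5, q_1 = 4.5, c_2 = 4.5, p_2 = 5.5, q_2 = 5, t_2 = 5, a_3 = 15.5, b_3 = 8.5, c_3 = 6.5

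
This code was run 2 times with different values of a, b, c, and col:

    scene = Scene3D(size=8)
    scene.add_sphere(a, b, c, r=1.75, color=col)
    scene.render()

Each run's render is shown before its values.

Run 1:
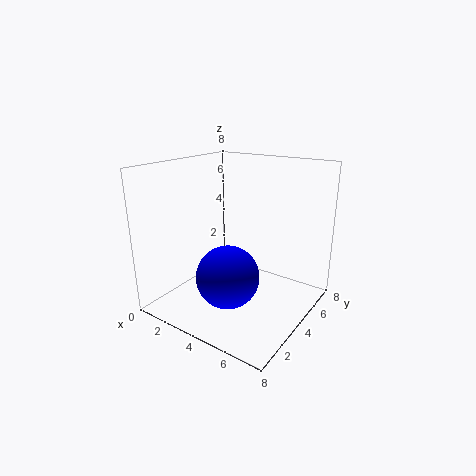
a = 4, b = 3, c = 2, col = 'blue'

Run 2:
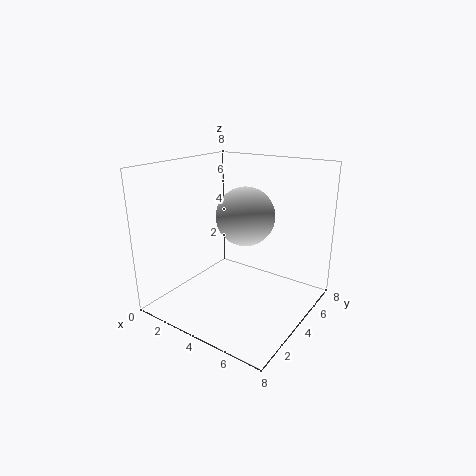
a = 3.5, b = 5.5, c = 4.75, col = 'lightgray'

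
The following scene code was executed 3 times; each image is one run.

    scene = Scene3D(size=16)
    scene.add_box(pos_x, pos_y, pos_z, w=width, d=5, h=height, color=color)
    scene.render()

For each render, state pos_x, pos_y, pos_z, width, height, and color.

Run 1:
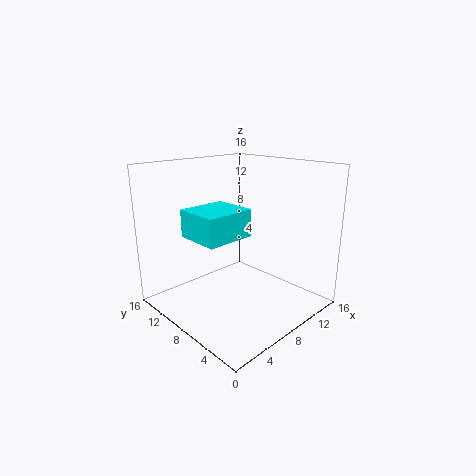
pos_x = 3
pos_y = 6.5
pos_z = 8.5
width = 5.5
height = 3
color = 'cyan'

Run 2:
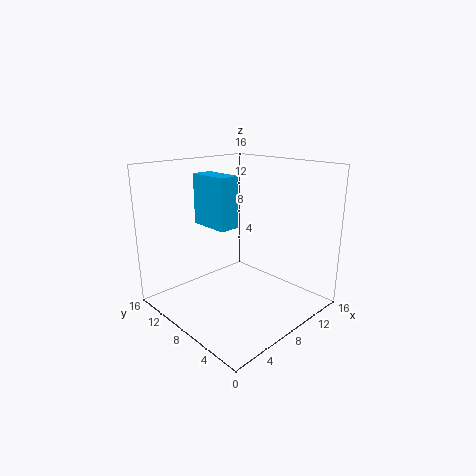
pos_x = 7
pos_y = 9.5
pos_z = 8.5
width = 2.5
height = 6
color = 'deepskyblue'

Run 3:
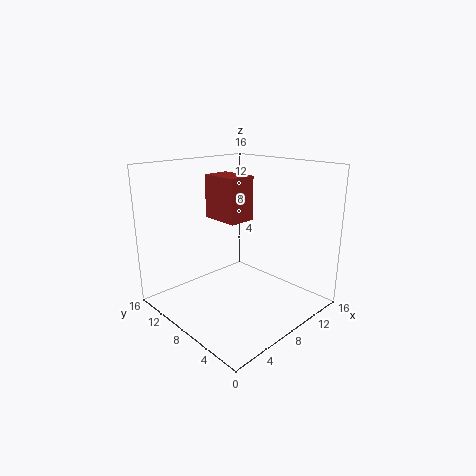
pos_x = 9.5
pos_y = 10.5
pos_z = 8.5
width = 3.5
height = 5.5
color = 'brown'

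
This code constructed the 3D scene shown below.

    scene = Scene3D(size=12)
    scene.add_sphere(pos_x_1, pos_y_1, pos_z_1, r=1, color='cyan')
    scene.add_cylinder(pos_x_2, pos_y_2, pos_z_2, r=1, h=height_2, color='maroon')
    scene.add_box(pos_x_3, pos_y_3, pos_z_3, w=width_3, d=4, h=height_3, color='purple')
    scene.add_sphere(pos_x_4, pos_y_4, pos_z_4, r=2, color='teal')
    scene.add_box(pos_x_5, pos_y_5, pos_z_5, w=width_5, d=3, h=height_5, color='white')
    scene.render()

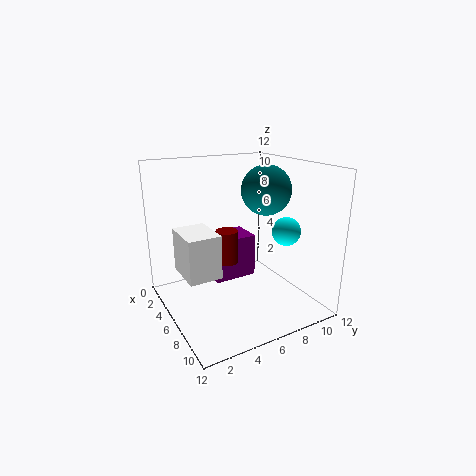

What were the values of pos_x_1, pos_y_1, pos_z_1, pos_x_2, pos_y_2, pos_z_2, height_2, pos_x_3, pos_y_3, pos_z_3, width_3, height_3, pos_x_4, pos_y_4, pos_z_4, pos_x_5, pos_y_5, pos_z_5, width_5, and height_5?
pos_x_1 = 11; pos_y_1 = 7; pos_z_1 = 8; pos_x_2 = 4; pos_y_2 = 6; pos_z_2 = 3; height_2 = 3; pos_x_3 = 1; pos_y_3 = 5; pos_z_3 = 1; width_3 = 3; height_3 = 4; pos_x_4 = 7; pos_y_4 = 8; pos_z_4 = 10; pos_x_5 = 1; pos_y_5 = 2; pos_z_5 = 2; width_5 = 4; height_5 = 4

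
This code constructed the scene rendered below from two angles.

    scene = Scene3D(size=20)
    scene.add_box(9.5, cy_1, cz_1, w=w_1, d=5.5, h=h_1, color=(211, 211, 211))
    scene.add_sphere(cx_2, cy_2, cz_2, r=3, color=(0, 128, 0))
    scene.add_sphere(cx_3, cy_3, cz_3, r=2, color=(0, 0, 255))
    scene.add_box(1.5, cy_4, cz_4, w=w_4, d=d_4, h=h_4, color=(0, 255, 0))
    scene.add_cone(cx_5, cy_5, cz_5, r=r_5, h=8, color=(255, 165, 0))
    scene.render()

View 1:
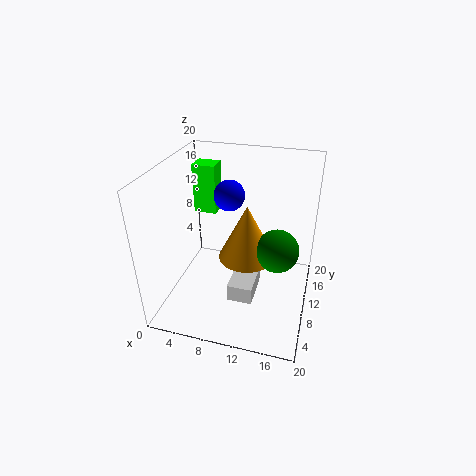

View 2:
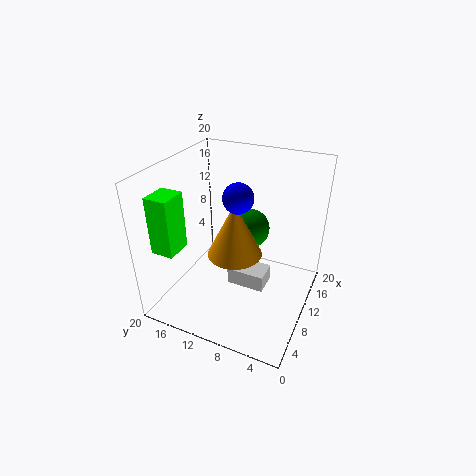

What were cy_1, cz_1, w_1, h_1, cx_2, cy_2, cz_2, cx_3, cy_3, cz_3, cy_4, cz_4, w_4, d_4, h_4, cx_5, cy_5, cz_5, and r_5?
cy_1 = 6, cz_1 = 2, w_1 = 3.5, h_1 = 2.5, cx_2 = 15.5, cy_2 = 10.5, cz_2 = 8.5, cx_3 = 9, cy_3 = 9.5, cz_3 = 16.5, cy_4 = 15, cz_4 = 10.5, w_4 = 3.5, d_4 = 3, h_4 = 7.5, cx_5 = 11, cy_5 = 11, cz_5 = 6.5, r_5 = 4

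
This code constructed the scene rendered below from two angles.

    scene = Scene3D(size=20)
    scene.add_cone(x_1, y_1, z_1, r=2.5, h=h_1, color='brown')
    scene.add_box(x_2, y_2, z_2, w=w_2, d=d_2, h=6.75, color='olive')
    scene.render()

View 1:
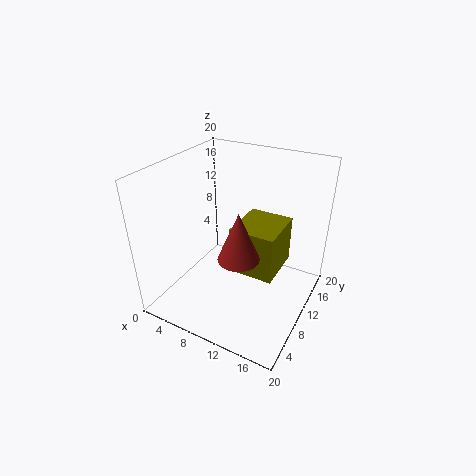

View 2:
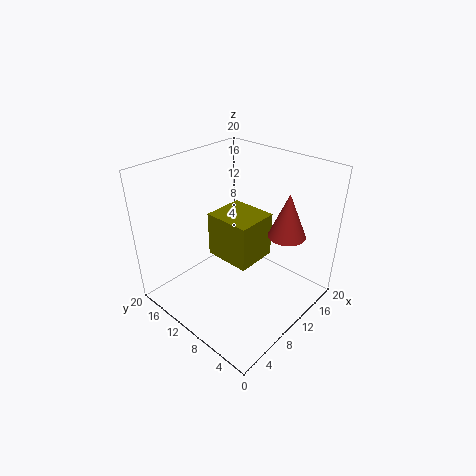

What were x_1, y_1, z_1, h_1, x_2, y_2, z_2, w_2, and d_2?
x_1 = 13.25
y_1 = 4.25
z_1 = 11.25
h_1 = 6
x_2 = 9.5
y_2 = 8.5
z_2 = 5.25
w_2 = 6.25
d_2 = 7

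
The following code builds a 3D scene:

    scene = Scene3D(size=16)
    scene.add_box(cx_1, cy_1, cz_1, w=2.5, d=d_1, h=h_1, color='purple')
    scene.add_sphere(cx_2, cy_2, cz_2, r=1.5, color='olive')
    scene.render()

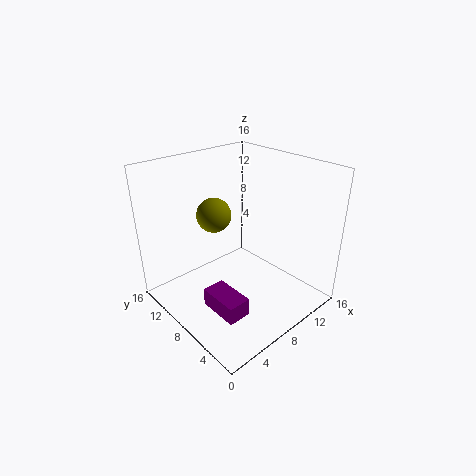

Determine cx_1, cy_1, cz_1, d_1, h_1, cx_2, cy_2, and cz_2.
cx_1 = 3, cy_1 = 3.5, cz_1 = 1.5, d_1 = 4.5, h_1 = 2, cx_2 = 2.5, cy_2 = 5, cz_2 = 13.5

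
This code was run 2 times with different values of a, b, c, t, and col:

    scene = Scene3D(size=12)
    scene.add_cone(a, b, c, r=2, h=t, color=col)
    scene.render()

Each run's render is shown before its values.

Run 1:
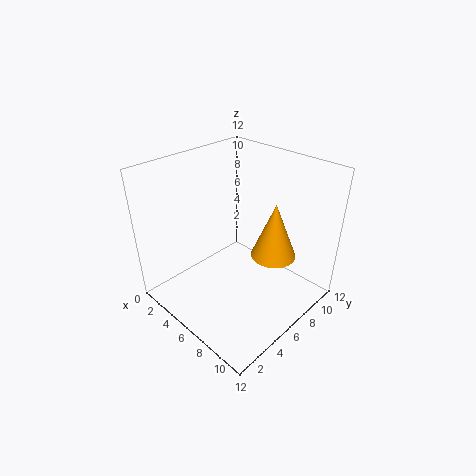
a = 7.5
b = 9
c = 3.5
t = 5
col = 'orange'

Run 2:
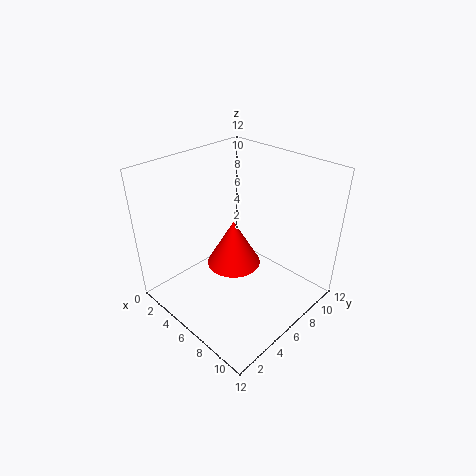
a = 7.5
b = 4
c = 5.5
t = 3.5
col = 'red'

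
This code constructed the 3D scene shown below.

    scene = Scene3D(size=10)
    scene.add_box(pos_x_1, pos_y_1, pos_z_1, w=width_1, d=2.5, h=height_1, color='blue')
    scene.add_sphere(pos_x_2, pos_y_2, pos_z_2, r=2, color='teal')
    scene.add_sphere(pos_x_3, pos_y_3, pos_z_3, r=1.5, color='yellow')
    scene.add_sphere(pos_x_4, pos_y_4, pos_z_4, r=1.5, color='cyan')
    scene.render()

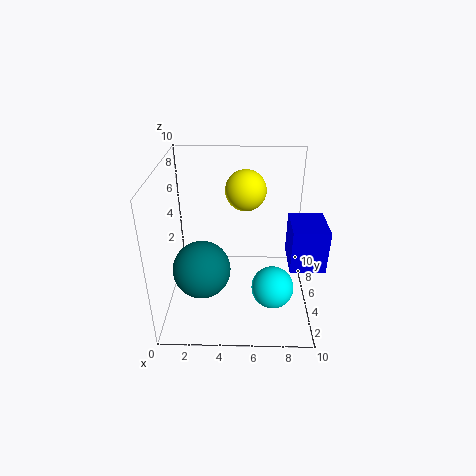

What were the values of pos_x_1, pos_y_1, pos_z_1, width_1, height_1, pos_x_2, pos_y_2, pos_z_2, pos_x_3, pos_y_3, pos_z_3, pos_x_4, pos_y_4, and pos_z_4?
pos_x_1 = 8, pos_y_1 = 0.5, pos_z_1 = 5.5, width_1 = 2, height_1 = 2.5, pos_x_2 = 2.5, pos_y_2 = 4, pos_z_2 = 3, pos_x_3 = 5.5, pos_y_3 = 7.5, pos_z_3 = 7.5, pos_x_4 = 7.5, pos_y_4 = 4, pos_z_4 = 1.5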